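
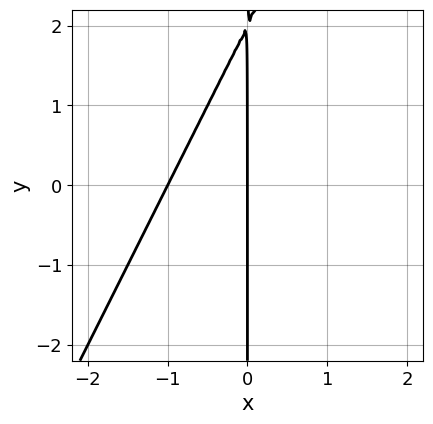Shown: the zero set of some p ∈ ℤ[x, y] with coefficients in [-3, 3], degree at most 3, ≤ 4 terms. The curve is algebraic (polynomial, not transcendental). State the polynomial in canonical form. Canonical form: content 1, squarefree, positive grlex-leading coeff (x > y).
2*x^2 - x*y + 2*x

(a) The degree is 2 — the shape is more complex than any degree-1 curve.
(b) From the visible intercepts: every point of the y-axis in the box is on the curve; the x-axis gridline crossings are at x ∈ {-1, 0}.
(c) Assembling these constraints gives the stated polynomial.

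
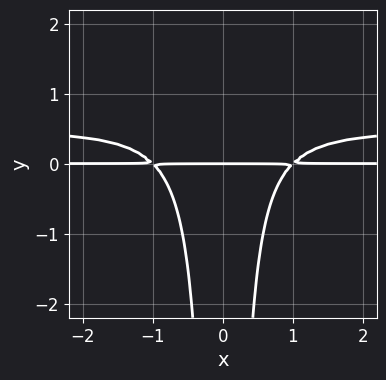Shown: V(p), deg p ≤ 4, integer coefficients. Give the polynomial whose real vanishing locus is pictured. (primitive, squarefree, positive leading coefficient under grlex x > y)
First, degree: a generic line meets the curve in up to 4 points, so deg p = 4.
Next, symmetries: the x ↦ −x reflection is a symmetry, so x appears only in even powers.
Next, from the visible intercepts: the visible x-axis segment lies entirely on the curve; one y-axis crossing is at y = 0.
Finally, solving for integer coefficients yields p as stated.

2*x^2*y^2 - x^2*y + y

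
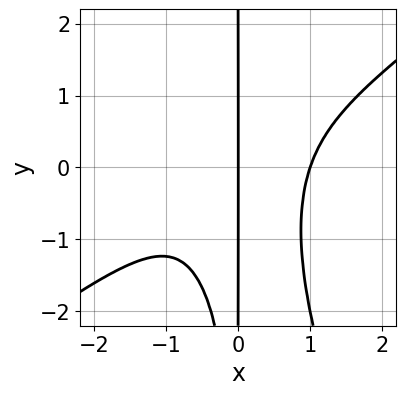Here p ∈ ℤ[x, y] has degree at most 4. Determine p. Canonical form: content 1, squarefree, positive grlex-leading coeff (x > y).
2*x^4 - 2*x^3*y - x^2*y^2 - 2*x

1. The degree is 4 — the shape is more complex than any degree-3 curve.
2. From the axis intercepts and sections: every point of the y-axis in the box is on the curve; the x-axis gridline crossings are at x ∈ {0, 1}.
3. Together with the visible shape, these determine p as stated.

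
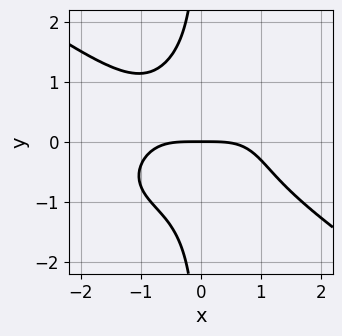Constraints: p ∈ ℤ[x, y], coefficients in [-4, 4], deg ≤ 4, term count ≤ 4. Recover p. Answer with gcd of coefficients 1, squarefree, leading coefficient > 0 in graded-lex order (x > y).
x^4 + 3*x*y^3 + 3*y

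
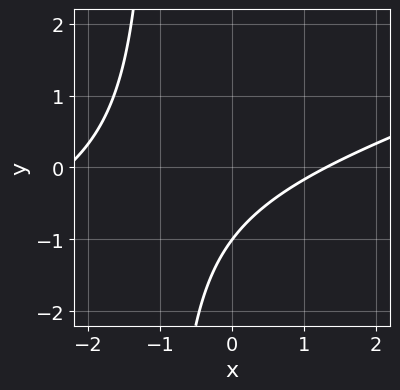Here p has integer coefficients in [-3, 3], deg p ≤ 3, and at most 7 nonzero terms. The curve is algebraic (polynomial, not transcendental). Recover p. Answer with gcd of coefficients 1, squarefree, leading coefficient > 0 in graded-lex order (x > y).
First, degree: a generic line meets the curve in up to 2 points, so deg p = 2.
Then, from the axis intercepts and sections: it meets the y-axis at y = -1 (among the integer gridlines).
Finally, together with the visible shape, these determine p as stated.

x^2 - 3*x*y + x - 3*y - 3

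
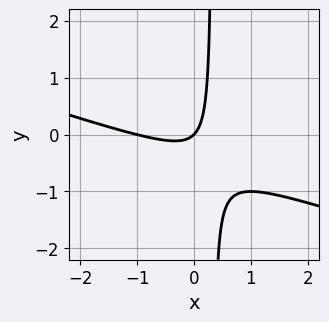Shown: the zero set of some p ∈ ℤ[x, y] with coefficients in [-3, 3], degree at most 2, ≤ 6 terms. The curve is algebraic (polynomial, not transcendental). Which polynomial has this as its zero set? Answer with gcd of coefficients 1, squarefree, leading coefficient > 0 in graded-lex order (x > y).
1. deg p = 2. No degree-1 curve has this shape.
2. From the axis intercepts and sections: among the integer gridlines, it crosses the x-axis at x ∈ {-1, 0}; it meets the y-axis at y = 0 (among the integer gridlines).
3. Matching integer coefficients to the picture gives p.

x^2 + 3*x*y + x - y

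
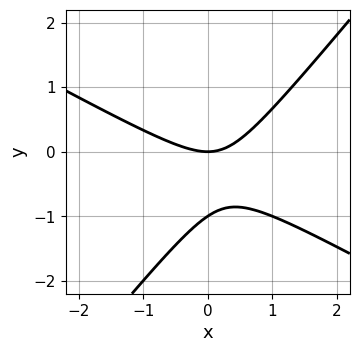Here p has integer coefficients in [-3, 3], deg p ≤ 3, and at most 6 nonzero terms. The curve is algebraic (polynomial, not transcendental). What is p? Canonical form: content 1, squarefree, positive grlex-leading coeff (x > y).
The degree is 2 — a generic line meets the curve in up to 2 points.
From the visible intercepts: the y-axis gridline crossings are at y ∈ {-1, 0}; it crosses the x-axis at the gridline x = 0.
The integer polynomial consistent with all of this is the stated p.

2*x^2 + 2*x*y - 3*y^2 - 3*y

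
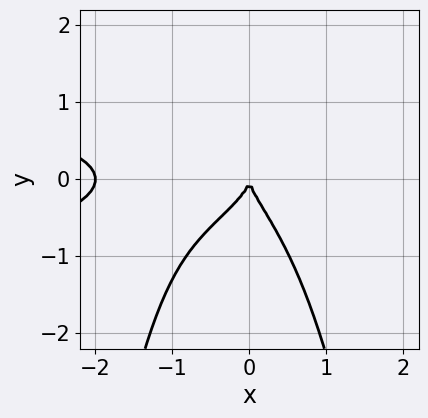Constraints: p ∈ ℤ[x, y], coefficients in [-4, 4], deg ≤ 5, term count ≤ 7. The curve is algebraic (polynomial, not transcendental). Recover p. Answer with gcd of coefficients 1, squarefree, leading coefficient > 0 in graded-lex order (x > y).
1. Degree: no degree-3 curve has this shape, so deg p = 4.
2. From the axis intercepts and sections: among the integer gridlines, it crosses the x-axis at x ∈ {-2, 0}; it crosses the y-axis at the gridline y = 0.
3. The integer polynomial consistent with all of this is the stated p.

3*x^2*y^2 + x^3 + x*y^2 + 2*y^3 + 2*x^2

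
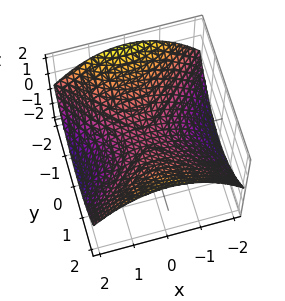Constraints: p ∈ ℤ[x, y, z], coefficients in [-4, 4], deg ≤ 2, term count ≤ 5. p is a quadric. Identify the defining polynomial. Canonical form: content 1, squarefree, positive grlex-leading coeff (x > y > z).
(a) Degree: a hyperbolic paraboloid; a quadric, so deg p = 2.
(b) Symmetries: it's symmetric under x → −x, forcing even powers of x; the y ↦ −y reflection is a symmetry, so y appears only in even powers.
(c) Checking where it meets the axes: one y-axis crossing is at y = 0; it meets the x-axis at x = 0 (among the integer gridlines); it crosses the z-axis at the gridline z = 0.
(d) Fitting integer coefficients to these (and the overall shape) gives p.

x^2 - y^2 + 3*z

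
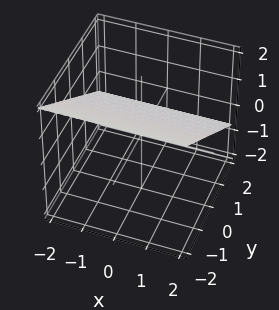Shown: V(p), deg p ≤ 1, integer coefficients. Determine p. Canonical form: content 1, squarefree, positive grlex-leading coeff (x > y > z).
2*y + 3*z - 2

1. The degree is 1 — the surface is flat (a plane).
2. Observable constraints: it misses every integer gridline on the x-axis; one y-axis crossing is at y = 1.
3. Matching integer coefficients to the picture gives p.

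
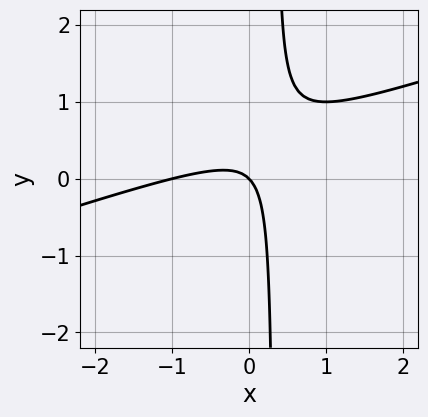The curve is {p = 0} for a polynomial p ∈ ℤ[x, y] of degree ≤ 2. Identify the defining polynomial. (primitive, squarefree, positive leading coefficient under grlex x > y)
x^2 - 3*x*y + x + y

First, the degree is 2 — the shape is more complex than any degree-1 curve.
Next, from the visible intercepts: it meets the y-axis at y = 0 (among the integer gridlines); among the integer gridlines, it crosses the x-axis at x ∈ {-1, 0}.
Finally, the integer polynomial consistent with all of this is the stated p.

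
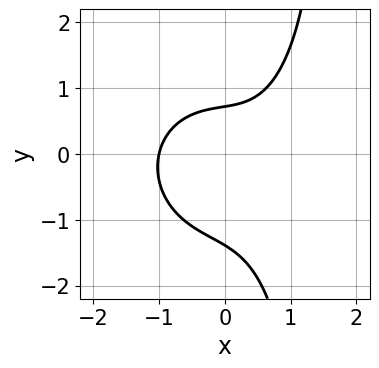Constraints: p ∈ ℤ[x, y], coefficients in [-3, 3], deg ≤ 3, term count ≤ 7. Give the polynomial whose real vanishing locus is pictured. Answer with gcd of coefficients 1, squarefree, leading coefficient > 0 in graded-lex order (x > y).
3*x^3 + 2*x*y^2 - 3*y^2 - 2*y + 3

1. deg p = 3. The shape is more complex than any degree-2 curve.
2. Against the integer gridlines: it crosses the x-axis at the gridline x = -1.
3. Matching integer coefficients to the picture gives p.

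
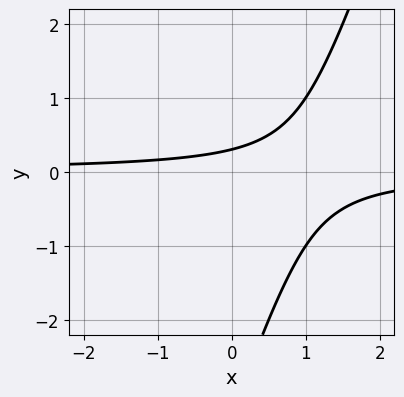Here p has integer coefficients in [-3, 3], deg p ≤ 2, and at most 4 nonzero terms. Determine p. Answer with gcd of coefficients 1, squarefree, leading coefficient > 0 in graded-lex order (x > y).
1. deg p = 2.
2. Observable constraints: it misses every integer gridline on the x-axis.
3. These observations pin down the coefficients.

3*x*y - y^2 - 3*y + 1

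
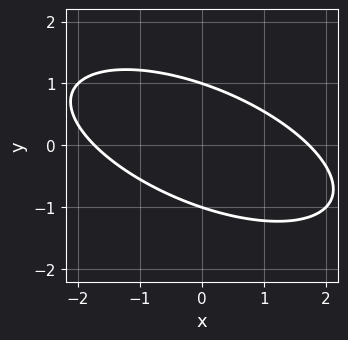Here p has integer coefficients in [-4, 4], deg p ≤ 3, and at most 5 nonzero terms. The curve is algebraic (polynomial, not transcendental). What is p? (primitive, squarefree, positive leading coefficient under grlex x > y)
x^2 + 2*x*y + 3*y^2 - 3

(a) The degree is 2 — no degree-1 curve has this shape.
(b) From the visible intercepts: the y-axis gridline crossings are at y ∈ {-1, 1}.
(c) Assembling these constraints gives the stated polynomial.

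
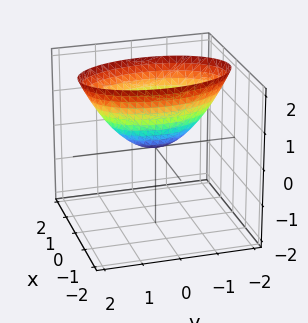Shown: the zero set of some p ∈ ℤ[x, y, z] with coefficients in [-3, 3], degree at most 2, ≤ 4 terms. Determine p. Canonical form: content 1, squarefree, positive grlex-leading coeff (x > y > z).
Degree: a single bowl opening along one axis; a quadric, so deg p = 2.
Symmetries: the x ↦ −x reflection is a symmetry, so x appears only in even powers; the y ↦ −y reflection is a symmetry, so y appears only in even powers.
From the visible intercepts: one x-axis crossing is at x = 0; it crosses the z-axis at the gridline z = 0.
Assembling these constraints gives the stated polynomial.

3*x^2 + y^2 - 2*z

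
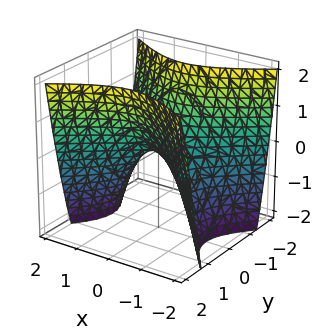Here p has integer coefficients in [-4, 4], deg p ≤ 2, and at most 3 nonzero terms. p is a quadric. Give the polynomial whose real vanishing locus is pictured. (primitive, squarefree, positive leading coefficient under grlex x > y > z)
1. deg p = 2. A saddle surface; a quadric.
2. Symmetries: it's symmetric under y → −y, forcing even powers of y; mirror symmetry x ↦ −x ⇒ only even powers of x.
3. Checking where it meets the axes: it crosses the y-axis at the gridline y = 0; it crosses the x-axis at the gridline x = 0; it crosses the z-axis at the gridline z = 0.
4. Solving for integer coefficients yields p as stated.

2*x^2 - 3*y^2 + 2*z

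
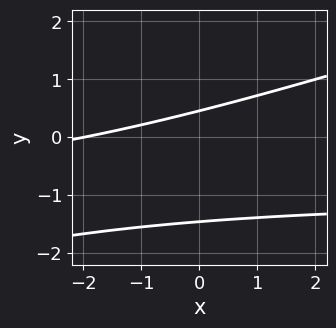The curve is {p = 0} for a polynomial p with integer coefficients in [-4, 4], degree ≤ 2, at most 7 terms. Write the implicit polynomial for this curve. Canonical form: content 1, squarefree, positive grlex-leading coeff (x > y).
First, deg p = 2. No degree-1 curve has this shape.
Then, checking where it meets the axes: it crosses the x-axis at the gridline x = -2.
Finally, the integer polynomial consistent with all of this is the stated p.

x*y - 3*y^2 + x - 3*y + 2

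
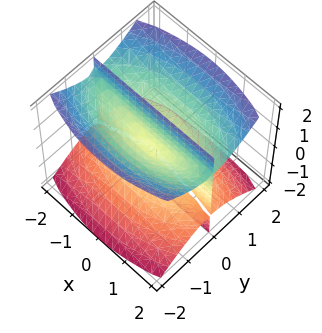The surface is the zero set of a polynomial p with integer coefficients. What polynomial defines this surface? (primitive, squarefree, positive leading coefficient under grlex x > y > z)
I count 3 distinct pieces.
deg p = 3.
From the axis intercepts and sections: every point of the x-axis in the box is on the surface; every point of the z-axis in the box is on the surface; it meets the y-axis at y = 0 (among the integer gridlines).
Assembling these constraints gives the stated polynomial.

x^2*y + 3*y^3 - 3*y*z^2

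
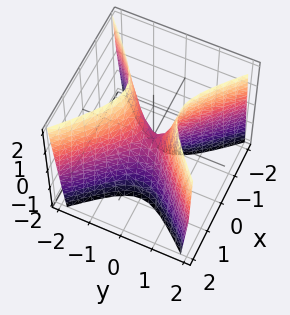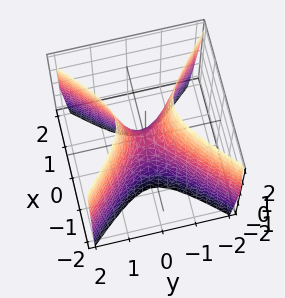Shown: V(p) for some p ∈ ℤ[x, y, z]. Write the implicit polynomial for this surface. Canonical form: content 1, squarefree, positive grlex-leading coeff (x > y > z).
3*x^2 - 3*y^2 + z

First, deg p = 2.
Then, symmetries: the x ↦ −x reflection is a symmetry, so x appears only in even powers; it's symmetric under y → −y, forcing even powers of y.
Then, against the integer gridlines: one x-axis crossing is at x = 0; one y-axis crossing is at y = 0; one z-axis crossing is at z = 0.
Finally, these observations pin down the coefficients.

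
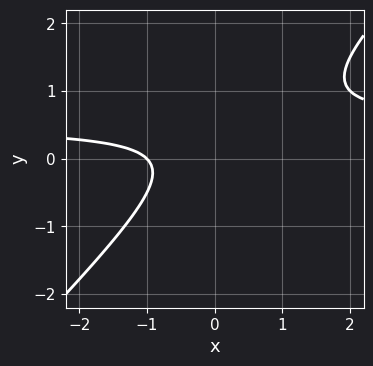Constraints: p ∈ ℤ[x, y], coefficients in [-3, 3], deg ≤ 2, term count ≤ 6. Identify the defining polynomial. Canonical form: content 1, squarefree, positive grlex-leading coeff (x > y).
2*x*y - 2*y^2 - x + y - 1

(a) Degree: a generic line meets the curve in up to 2 points, so deg p = 2.
(b) From the axis intercepts and sections: it crosses the x-axis at the gridline x = -1; no y-intercept at any integer in the box.
(c) Matching integer coefficients to the picture gives p.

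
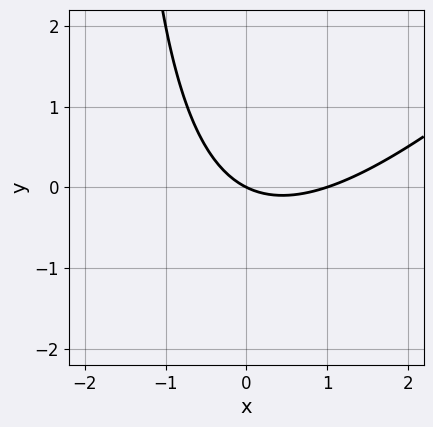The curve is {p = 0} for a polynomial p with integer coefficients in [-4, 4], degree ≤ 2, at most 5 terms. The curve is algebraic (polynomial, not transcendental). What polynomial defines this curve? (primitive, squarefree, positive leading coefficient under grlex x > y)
x^2 - x*y - x - 2*y

1. Degree: the shape is more complex than any degree-1 curve, so deg p = 2.
2. Reading off the gridlines: the x-axis gridline crossings are at x ∈ {0, 1}; it meets the y-axis at y = 0 (among the integer gridlines).
3. Assembling these constraints gives the stated polynomial.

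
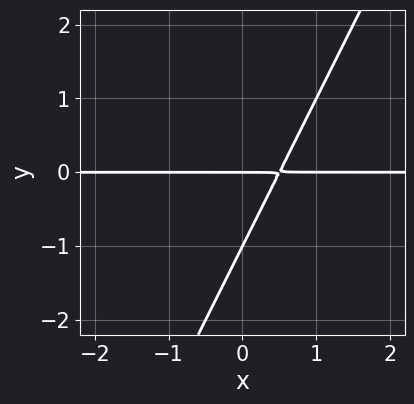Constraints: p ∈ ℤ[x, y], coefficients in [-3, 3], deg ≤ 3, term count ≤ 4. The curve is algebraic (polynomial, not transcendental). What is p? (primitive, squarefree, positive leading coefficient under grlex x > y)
First, deg p = 2.
Then, from the axis intercepts and sections: the visible x-axis segment lies entirely on the curve; among the integer gridlines, it crosses the y-axis at y ∈ {-1, 0}.
Finally, assembling these constraints gives the stated polynomial.

2*x*y - y^2 - y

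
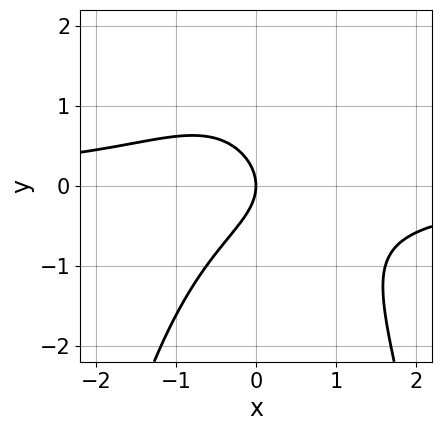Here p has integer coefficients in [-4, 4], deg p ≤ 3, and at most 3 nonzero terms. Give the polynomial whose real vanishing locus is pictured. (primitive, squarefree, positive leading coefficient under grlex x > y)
x^2*y + y^2 + x

(a) Degree: no degree-2 curve has this shape, so deg p = 3.
(b) Observable constraints: it meets the y-axis at y = 0 (among the integer gridlines); it crosses the x-axis at the gridline x = 0.
(c) Fitting integer coefficients to these (and the overall shape) gives p.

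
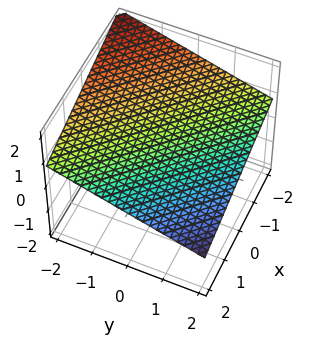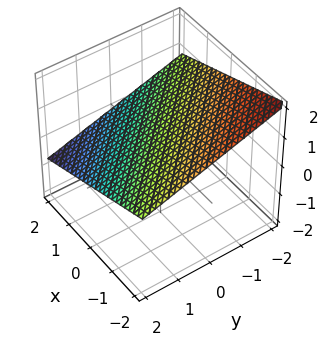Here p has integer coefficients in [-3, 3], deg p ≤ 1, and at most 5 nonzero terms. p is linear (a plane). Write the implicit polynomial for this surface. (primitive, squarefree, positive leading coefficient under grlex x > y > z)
x + y + 3*z - 2

1. The degree is 1 — the surface is flat (a plane).
2. Observable constraints: one x-axis crossing is at x = 2; it crosses the y-axis at the gridline y = 2.
3. The integer polynomial consistent with all of this is the stated p.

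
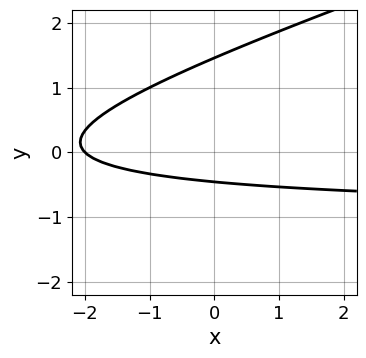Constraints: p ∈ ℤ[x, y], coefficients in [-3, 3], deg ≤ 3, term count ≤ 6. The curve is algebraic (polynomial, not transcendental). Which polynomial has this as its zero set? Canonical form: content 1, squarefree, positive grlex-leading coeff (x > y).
(a) The degree is 2 — no degree-1 curve has this shape.
(b) Against the integer gridlines: it meets the x-axis at x = -2 (among the integer gridlines).
(c) Solving for integer coefficients yields p as stated.

x*y - 3*y^2 + x + 3*y + 2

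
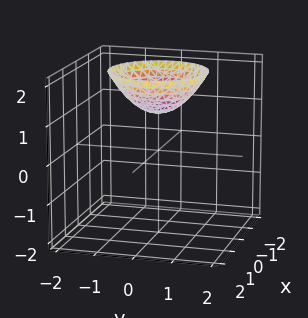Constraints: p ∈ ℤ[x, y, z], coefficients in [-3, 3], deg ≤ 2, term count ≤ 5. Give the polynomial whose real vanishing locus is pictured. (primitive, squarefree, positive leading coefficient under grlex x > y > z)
deg p = 2. The shape is more complex than any degree-1 surface.
By symmetry, every cross-section ⟂ z is a circle, so x, y appear only via x² + y².
Against the integer gridlines: one z-axis crossing is at z = 1; the surface avoids every integer x-axis point in the box.
Together with the visible shape, these determine p as stated.

2*x^2 + 2*y^2 - 3*z + 3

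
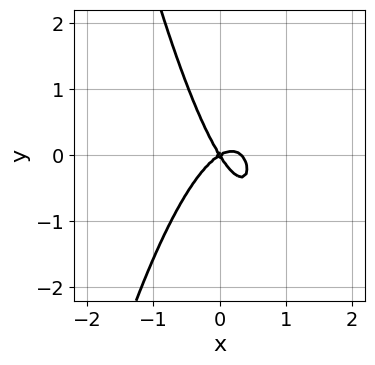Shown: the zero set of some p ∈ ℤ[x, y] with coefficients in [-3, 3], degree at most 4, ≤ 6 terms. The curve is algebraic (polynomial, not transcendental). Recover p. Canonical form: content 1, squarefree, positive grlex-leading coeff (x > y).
The degree is 3 — no degree-2 curve has this shape.
Checking where it meets the axes: one y-axis crossing is at y = 0; it meets the x-axis at x = 0 (among the integer gridlines).
Assembling these constraints gives the stated polynomial.

3*x^3 - x^2 + x*y + y^2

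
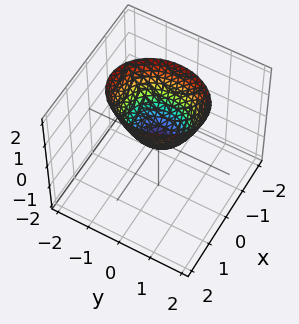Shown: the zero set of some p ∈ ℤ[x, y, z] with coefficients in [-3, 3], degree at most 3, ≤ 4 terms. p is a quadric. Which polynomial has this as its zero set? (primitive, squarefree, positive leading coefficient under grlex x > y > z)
3*x^2 + 2*y^2 - 2*z

First, the degree is 2 — a paraboloid; a quadric.
Next, symmetries: the x ↦ −x reflection is a symmetry, so x appears only in even powers; the y ↦ −y reflection is a symmetry, so y appears only in even powers.
Next, from the axis intercepts and sections: one x-axis crossing is at x = 0; it crosses the y-axis at the gridline y = 0.
Finally, these observations pin down the coefficients.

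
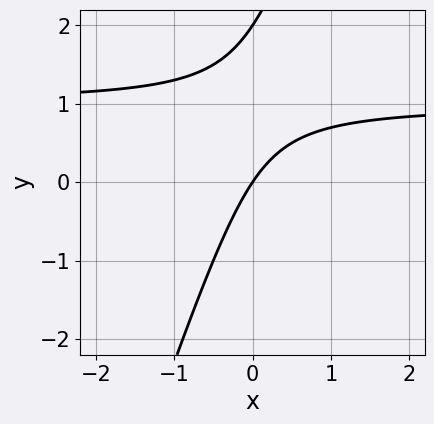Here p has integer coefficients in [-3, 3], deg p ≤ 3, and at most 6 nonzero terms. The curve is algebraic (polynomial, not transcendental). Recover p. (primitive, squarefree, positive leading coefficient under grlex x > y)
3*x*y - y^2 - 3*x + 2*y

Degree: a generic line meets the curve in up to 2 points, so deg p = 2.
From the axis intercepts and sections: the y-axis gridline crossings are at y ∈ {0, 2}; it meets the x-axis at x = 0 (among the integer gridlines).
Fitting integer coefficients to these (and the overall shape) gives p.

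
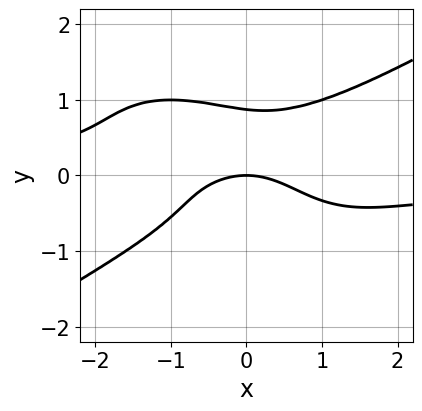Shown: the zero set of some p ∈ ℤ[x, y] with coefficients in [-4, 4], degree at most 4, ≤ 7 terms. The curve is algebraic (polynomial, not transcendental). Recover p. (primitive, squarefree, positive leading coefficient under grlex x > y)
x^3*y - x*y^3 - 3*y^4 + x^2 + 2*y

deg p = 4.
Against the integer gridlines: one x-axis crossing is at x = 0; it crosses the y-axis at the gridline y = 0.
Matching integer coefficients to the picture gives p.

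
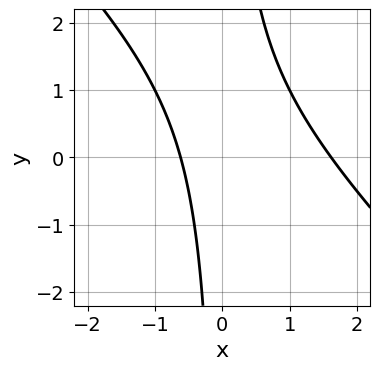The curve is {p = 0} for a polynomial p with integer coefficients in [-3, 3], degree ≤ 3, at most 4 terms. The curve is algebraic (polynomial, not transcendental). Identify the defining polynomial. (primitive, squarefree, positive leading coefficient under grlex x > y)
(a) The degree is 2 — the shape is more complex than any degree-1 curve.
(b) Against the integer gridlines: it misses every integer gridline on the y-axis.
(c) Assembling these constraints gives the stated polynomial.

x^2 + x*y - x - 1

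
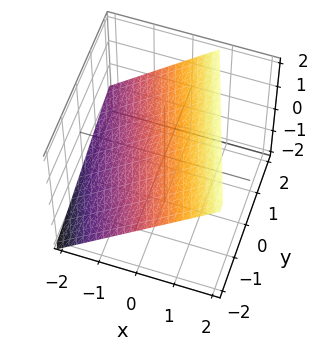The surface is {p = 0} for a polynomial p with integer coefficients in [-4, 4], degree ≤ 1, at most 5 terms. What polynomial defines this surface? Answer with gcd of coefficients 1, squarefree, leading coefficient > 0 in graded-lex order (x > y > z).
First, the degree is 1 — the surface is flat (a plane).
Next, observable constraints: one y-axis crossing is at y = -2.
Finally, fitting integer coefficients to these (and the overall shape) gives p.

3*x + y - 3*z + 2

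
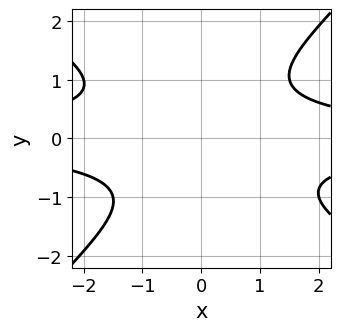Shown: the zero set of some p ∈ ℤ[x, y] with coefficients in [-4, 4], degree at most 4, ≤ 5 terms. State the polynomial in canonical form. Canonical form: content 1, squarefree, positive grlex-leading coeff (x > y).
2*x^2*y^2 + x*y^3 - 3*y^4 - 3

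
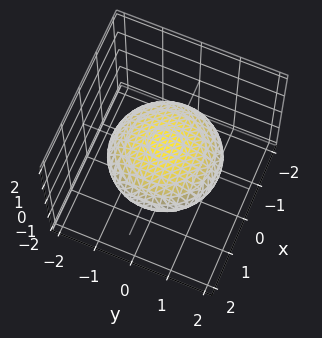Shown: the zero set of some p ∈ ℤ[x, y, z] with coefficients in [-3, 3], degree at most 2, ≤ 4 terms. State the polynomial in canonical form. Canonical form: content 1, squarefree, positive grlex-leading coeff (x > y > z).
x^2 + y^2 + 3*z^2 - 2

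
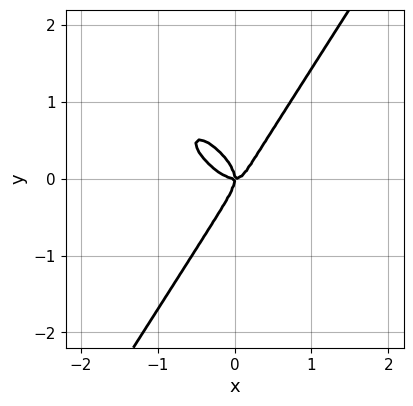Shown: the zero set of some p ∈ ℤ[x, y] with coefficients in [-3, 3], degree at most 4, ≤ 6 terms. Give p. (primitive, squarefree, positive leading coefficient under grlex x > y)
3*x^3 + 3*x^2*y - 2*y^3 - x*y

(a) The degree is 3 — no degree-2 curve has this shape.
(b) Checking where it meets the axes: it crosses the y-axis at the gridline y = 0; one x-axis crossing is at x = 0.
(c) Assembling these constraints gives the stated polynomial.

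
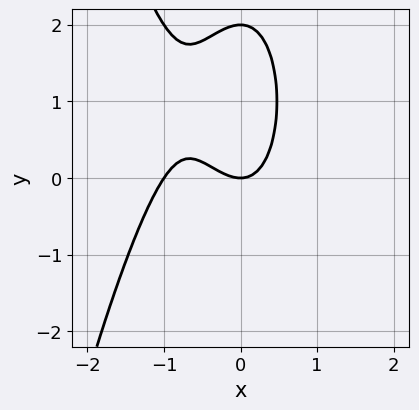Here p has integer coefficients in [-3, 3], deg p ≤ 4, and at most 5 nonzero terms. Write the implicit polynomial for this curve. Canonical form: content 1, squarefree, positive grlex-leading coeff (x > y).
(a) The degree is 3 — a generic line meets the curve in up to 3 points.
(b) Reading off the gridlines: among the integer gridlines, it crosses the y-axis at y ∈ {0, 2}; among the integer gridlines, it crosses the x-axis at x ∈ {-1, 0}.
(c) Together with the visible shape, these determine p as stated.

3*x^3 + 3*x^2 + y^2 - 2*y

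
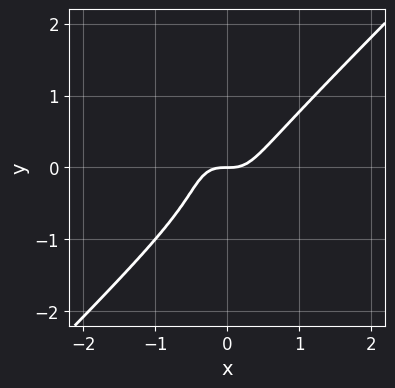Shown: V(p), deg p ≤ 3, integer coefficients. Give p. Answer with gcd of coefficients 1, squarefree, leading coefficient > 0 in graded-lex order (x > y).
The degree is 3 — a generic line meets the curve in up to 3 points.
From the axis intercepts and sections: one y-axis crossing is at y = 0; it crosses the x-axis at the gridline x = 0.
Solving for integer coefficients yields p as stated.

3*x^3 - 2*x*y^2 - y^3 - y^2 - y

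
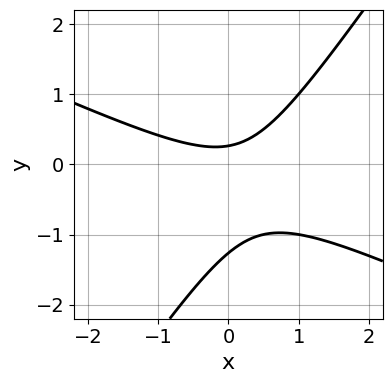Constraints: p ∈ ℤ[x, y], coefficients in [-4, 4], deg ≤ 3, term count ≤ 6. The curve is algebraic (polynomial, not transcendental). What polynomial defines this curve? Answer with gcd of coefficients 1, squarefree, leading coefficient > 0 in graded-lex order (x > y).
1. deg p = 2. A generic line meets the curve in up to 2 points.
2. Checking where it meets the axes: it misses every integer gridline on the x-axis.
3. Putting this together gives p.

2*x^2 + 3*x*y - 3*y^2 - 3*y + 1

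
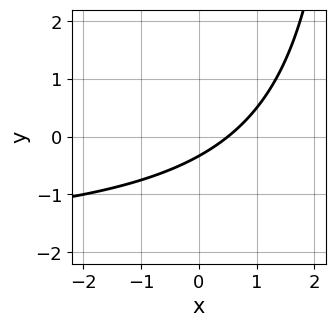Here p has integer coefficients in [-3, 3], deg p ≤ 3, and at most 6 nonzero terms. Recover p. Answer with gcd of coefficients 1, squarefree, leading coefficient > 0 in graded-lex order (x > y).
1. deg p = 2. No degree-1 curve has this shape.
2. Putting this together gives p.

x*y + 2*x - 3*y - 1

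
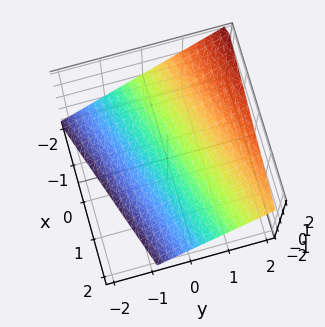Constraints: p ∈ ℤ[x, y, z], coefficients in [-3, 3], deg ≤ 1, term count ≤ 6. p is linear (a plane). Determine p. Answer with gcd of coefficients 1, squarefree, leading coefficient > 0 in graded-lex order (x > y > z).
x - 3*y + 3*z + 2

First, degree: the surface is flat (a plane), so deg p = 1.
Then, from the axis intercepts and sections: one x-axis crossing is at x = -2.
Finally, putting this together gives p.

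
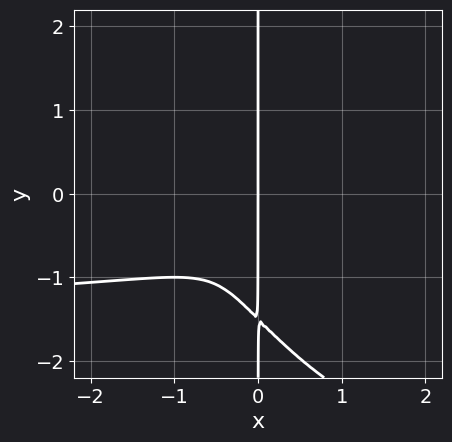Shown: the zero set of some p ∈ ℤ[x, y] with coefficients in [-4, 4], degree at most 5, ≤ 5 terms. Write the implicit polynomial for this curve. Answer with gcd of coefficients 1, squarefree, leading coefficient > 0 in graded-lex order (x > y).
2*x^3*y + 2*x^2*y^2 + 2*x*y^3 + 3*x^3 + 3*x*y^2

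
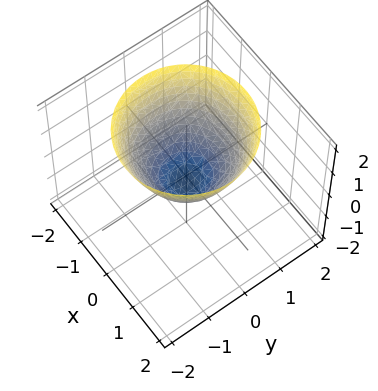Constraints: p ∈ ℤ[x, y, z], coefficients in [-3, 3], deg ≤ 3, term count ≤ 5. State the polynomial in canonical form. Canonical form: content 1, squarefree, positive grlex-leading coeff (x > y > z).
3*x^2 + 3*y^2 - 3*z - 1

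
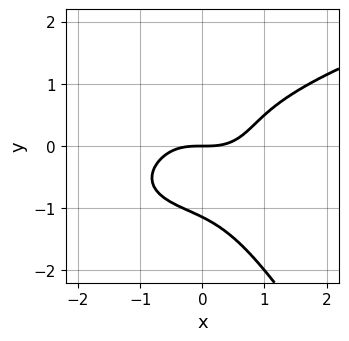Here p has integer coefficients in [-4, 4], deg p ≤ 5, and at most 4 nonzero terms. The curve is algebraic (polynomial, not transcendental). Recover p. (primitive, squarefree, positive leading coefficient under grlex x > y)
3*x*y^3 + 2*y^4 - 2*x^3 + 3*y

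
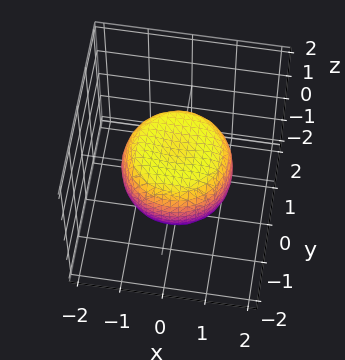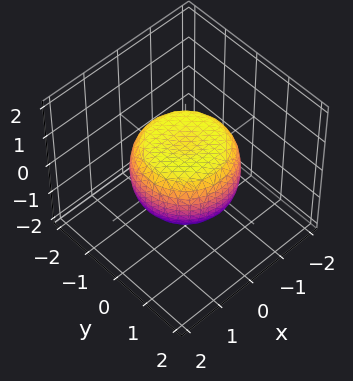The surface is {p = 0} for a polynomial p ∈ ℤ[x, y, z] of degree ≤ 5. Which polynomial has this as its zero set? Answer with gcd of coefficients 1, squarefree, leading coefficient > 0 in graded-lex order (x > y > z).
(a) deg p = 4. The shape is more complex than any degree-3 surface.
(b) Symmetries: rotational symmetry about the z-axis ⇒ p depends on x, y only through x² + y².
(c) From the axis intercepts and sections: a circular section at z = 0 has radius between 1 and 2.
(d) Putting this together gives p.

2*x^4 + 4*x^2*y^2 + 2*y^4 - 2*x^2 - 2*y^2 + 3*z^2 - 2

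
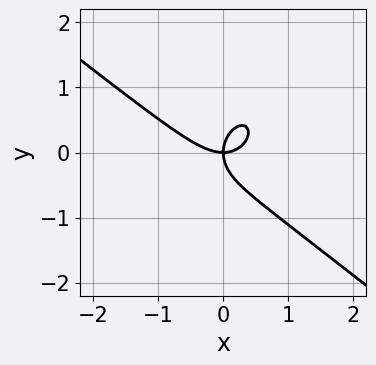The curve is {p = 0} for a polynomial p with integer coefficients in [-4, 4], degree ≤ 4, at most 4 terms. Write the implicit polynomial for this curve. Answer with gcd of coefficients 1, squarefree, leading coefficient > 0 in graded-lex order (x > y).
The degree is 3 — the shape is more complex than any degree-2 curve.
Reading off the gridlines: it meets the x-axis at x = 0 (among the integer gridlines); one y-axis crossing is at y = 0.
Putting this together gives p.

3*x^3 + 2*x^2*y + 3*y^3 - 3*x*y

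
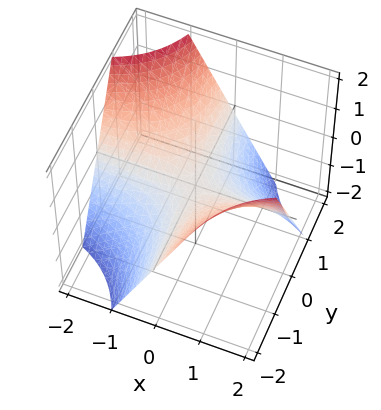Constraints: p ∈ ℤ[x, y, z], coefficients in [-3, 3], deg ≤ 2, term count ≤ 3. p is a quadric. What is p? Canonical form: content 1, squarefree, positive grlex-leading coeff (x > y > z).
deg p = 2.
Against the integer gridlines: the visible x-axis segment lies entirely on the surface; it crosses the z-axis at the gridline z = 0.
Together with the visible shape, these determine p as stated.

x*y + z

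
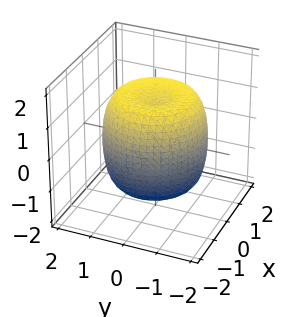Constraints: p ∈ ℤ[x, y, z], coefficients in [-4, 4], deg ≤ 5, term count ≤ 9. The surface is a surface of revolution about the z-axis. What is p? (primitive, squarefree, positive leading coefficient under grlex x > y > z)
1. deg p = 4. No degree-3 surface has this shape.
2. By symmetry, the z-axis is an axis of rotation, so x and y enter only as x² + y².
3. Against the integer gridlines: a circular section at z = 1 has radius between 1 and 2.
4. Solving for integer coefficients yields p as stated.

2*x^4 + 4*x^2*y^2 + 2*y^4 - 3*x^2 - 3*y^2 + 2*z^2 - 3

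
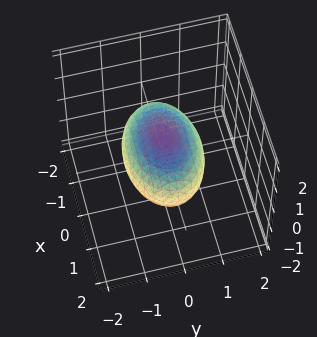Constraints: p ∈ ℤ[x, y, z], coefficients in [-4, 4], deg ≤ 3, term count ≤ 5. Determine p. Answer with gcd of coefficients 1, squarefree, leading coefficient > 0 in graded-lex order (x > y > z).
x^2 + 2*y^2 + 2*z^2 - 2

First, the degree is 2 — a closed, bounded, convex surface; a quadric.
Next, symmetries: mirror symmetry z ↦ −z ⇒ only even powers of z; it's symmetric under y → −y, forcing even powers of y; the x ↦ −x reflection is a symmetry, so x appears only in even powers.
Next, checking where it meets the axes: among the integer gridlines, it crosses the y-axis at y ∈ {-1, 1}; the z-axis gridline crossings are at z ∈ {-1, 1}.
Finally, together with the visible shape, these determine p as stated.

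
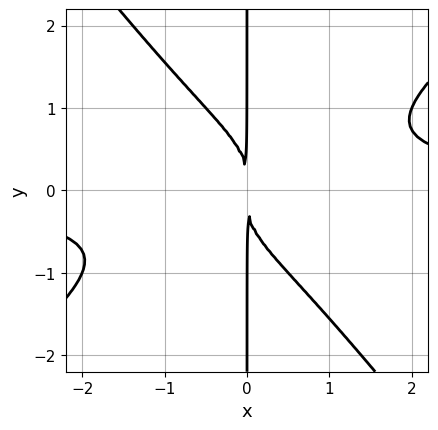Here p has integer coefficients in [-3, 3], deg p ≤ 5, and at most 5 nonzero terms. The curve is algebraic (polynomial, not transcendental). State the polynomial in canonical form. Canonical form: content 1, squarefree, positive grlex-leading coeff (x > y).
2*x^3*y - x^2*y^2 - 2*x*y^3 - 2*x^2

1. deg p = 4. No degree-3 curve has this shape.
2. Against the integer gridlines: the visible y-axis segment lies entirely on the curve.
3. These observations pin down the coefficients.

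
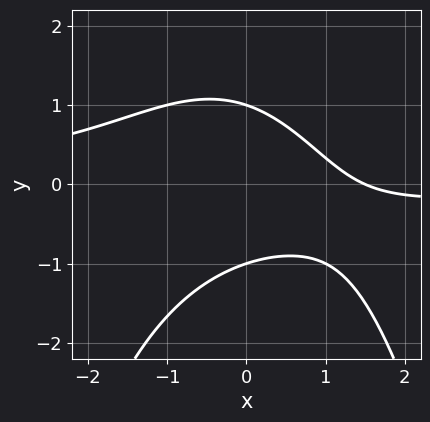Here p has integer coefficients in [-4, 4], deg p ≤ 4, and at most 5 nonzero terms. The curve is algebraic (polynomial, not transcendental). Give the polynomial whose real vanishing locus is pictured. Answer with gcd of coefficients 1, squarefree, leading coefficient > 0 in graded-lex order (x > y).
2*x^2*y + 3*y^2 + 2*x - 3

1. Degree: a generic line meets the curve in up to 3 points, so deg p = 3.
2. From the axis intercepts and sections: among the integer gridlines, it crosses the y-axis at y ∈ {-1, 1}.
3. The integer polynomial consistent with all of this is the stated p.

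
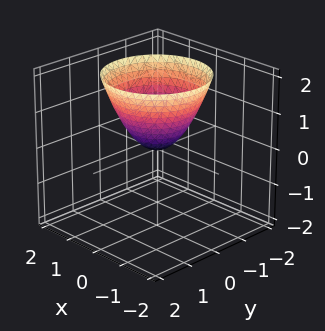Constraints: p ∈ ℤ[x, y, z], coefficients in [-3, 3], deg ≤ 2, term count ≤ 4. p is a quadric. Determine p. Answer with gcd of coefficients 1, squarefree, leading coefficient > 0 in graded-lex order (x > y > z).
First, degree: a single bowl opening along one axis; a quadric, so deg p = 2.
Then, by symmetry, the z-axis is an axis of rotation, so x and y enter only as x² + y².
Then, from the axis intercepts and sections: it crosses the y-axis at the gridline y = 0; one z-axis crossing is at z = 0; a circular section at z = 1 has radius exactly 1; it meets the x-axis at x = 0 (among the integer gridlines).
Finally, assembling these constraints gives the stated polynomial.

x^2 + y^2 - z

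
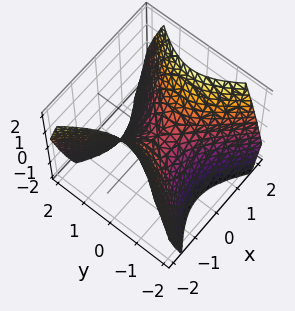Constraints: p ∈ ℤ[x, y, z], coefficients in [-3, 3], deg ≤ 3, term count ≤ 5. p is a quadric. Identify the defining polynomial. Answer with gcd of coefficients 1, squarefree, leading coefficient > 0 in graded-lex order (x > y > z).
The degree is 2 — a saddle surface; a quadric.
Symmetries: mirror symmetry x ↦ −x ⇒ only even powers of x; mirror symmetry y ↦ −y ⇒ only even powers of y.
From the visible intercepts: it crosses the y-axis at the gridline y = 0; one z-axis crossing is at z = 0; it meets the x-axis at x = 0 (among the integer gridlines).
Matching integer coefficients to the picture gives p.

x^2 - y^2 - z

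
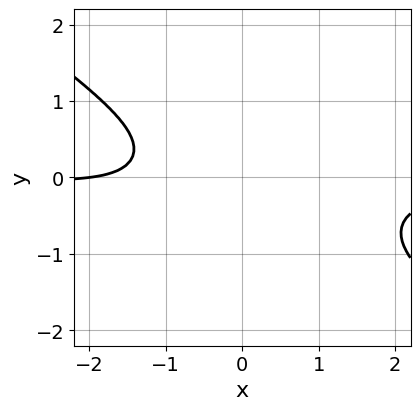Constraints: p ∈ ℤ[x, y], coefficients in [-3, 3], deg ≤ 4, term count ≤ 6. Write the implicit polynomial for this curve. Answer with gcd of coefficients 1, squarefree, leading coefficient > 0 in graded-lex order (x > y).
x^3*y + 3*y^4 + 3*y^2 + x + 2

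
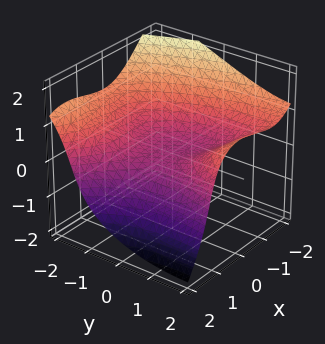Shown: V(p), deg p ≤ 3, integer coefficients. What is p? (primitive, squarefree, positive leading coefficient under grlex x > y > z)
x^3 + x^2*y + z^3 - y^2 + 3*z

Degree: a generic line meets the surface in up to 3 points, so deg p = 3.
From the visible intercepts: it meets the y-axis at y = 0 (among the integer gridlines); one z-axis crossing is at z = 0; it crosses the x-axis at the gridline x = 0.
The integer polynomial consistent with all of this is the stated p.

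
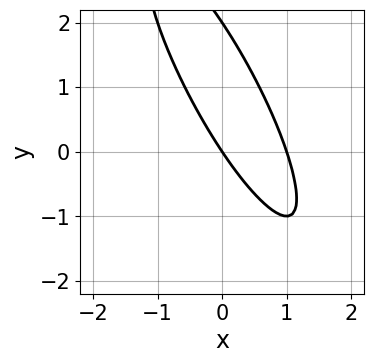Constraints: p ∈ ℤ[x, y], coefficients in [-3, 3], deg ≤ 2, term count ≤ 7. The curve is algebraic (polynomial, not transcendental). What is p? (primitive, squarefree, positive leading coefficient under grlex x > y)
3*x^2 + 3*x*y + y^2 - 3*x - 2*y

(a) Degree: no degree-1 curve has this shape, so deg p = 2.
(b) Observable constraints: the y-axis gridline crossings are at y ∈ {0, 2}; among the integer gridlines, it crosses the x-axis at x ∈ {0, 1}.
(c) Matching integer coefficients to the picture gives p.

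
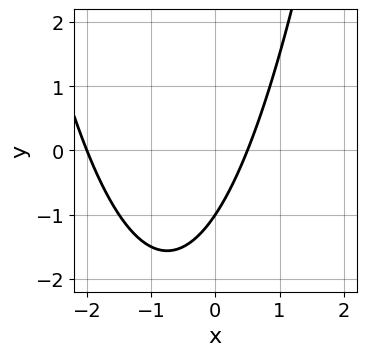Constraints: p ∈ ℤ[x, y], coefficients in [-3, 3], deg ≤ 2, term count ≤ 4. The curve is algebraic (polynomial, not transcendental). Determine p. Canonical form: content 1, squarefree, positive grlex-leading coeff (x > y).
2*x^2 + 3*x - 2*y - 2

(a) deg p = 2.
(b) Against the integer gridlines: it meets the y-axis at y = -1 (among the integer gridlines); it meets the x-axis at x = -2 (among the integer gridlines).
(c) Solving for integer coefficients yields p as stated.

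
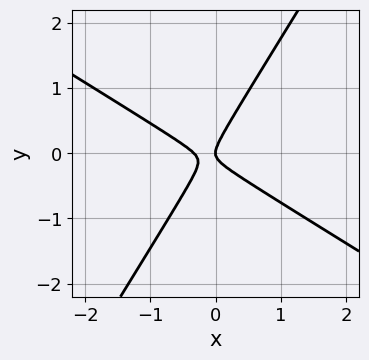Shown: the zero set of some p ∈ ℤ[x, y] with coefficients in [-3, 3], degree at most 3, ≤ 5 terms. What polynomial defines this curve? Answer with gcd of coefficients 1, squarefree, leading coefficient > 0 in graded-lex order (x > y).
3*x^2 + 3*x*y - 3*y^2 + x

Degree: a generic line meets the curve in up to 2 points, so deg p = 2.
Reading off the gridlines: one x-axis crossing is at x = 0; it crosses the y-axis at the gridline y = 0.
Putting this together gives p.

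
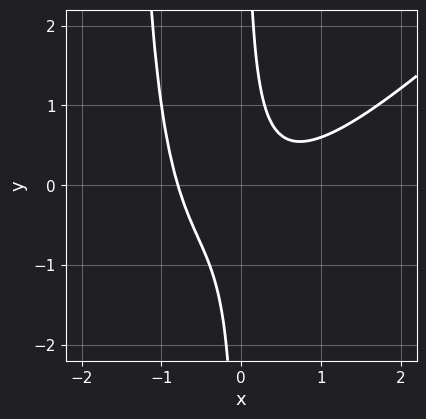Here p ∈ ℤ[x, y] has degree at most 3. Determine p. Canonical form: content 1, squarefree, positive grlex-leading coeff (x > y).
2*x^3 - 2*x^2*y - 3*x*y + 1

First, the degree is 3 — no degree-2 curve has this shape.
Next, reading off the gridlines: no y-intercept at any integer in the box.
Finally, fitting integer coefficients to these (and the overall shape) gives p.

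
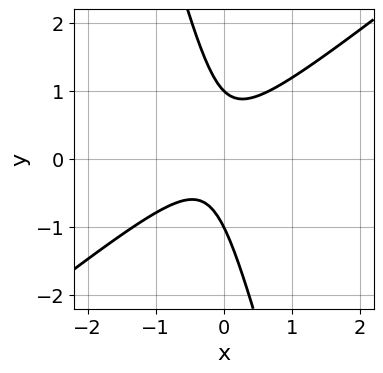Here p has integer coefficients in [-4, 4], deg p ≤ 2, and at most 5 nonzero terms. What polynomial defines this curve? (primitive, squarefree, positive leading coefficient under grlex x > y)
1. The degree is 2 — no degree-1 curve has this shape.
2. Checking where it meets the axes: the y-axis gridline crossings are at y ∈ {-1, 1}; the curve avoids every integer x-axis point in the box.
3. Together with the visible shape, these determine p as stated.

3*x^2 - 3*x*y - y^2 + x + 1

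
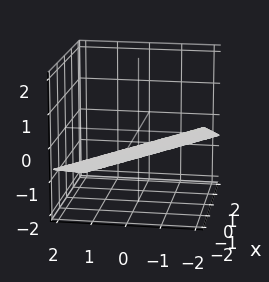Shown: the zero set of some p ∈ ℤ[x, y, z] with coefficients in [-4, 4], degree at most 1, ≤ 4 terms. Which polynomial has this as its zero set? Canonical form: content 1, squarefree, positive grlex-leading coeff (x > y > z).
x + y + 3*z + 2

1. The degree is 1 — every cross-section is a straight line — this is a plane.
2. Reading off the gridlines: it meets the x-axis at x = -2 (among the integer gridlines); it meets the y-axis at y = -2 (among the integer gridlines).
3. Matching integer coefficients to the picture gives p.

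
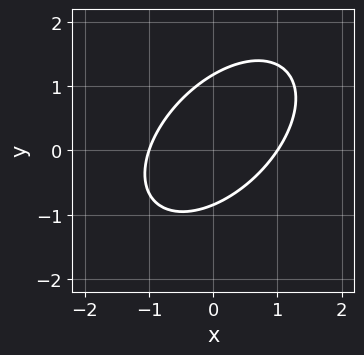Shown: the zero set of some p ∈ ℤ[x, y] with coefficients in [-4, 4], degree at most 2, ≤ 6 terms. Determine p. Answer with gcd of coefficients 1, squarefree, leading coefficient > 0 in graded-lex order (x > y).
1. Degree: the shape is more complex than any degree-1 curve, so deg p = 2.
2. From the visible intercepts: among the integer gridlines, it crosses the x-axis at x ∈ {-1, 1}.
3. Putting this together gives p.

3*x^2 - 3*x*y + 3*y^2 - y - 3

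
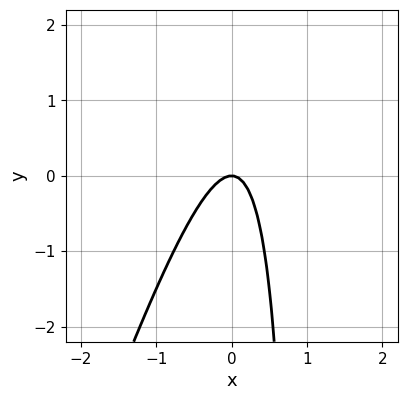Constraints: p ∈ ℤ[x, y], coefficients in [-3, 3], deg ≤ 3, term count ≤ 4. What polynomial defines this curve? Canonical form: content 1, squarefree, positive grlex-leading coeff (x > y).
(a) deg p = 2. A generic line meets the curve in up to 2 points.
(b) From the visible intercepts: one y-axis crossing is at y = 0; one x-axis crossing is at x = 0.
(c) Together with the visible shape, these determine p as stated.

3*x^2 - x*y + y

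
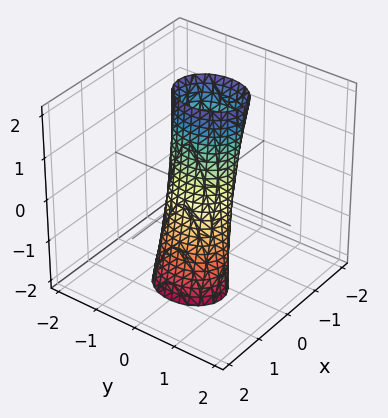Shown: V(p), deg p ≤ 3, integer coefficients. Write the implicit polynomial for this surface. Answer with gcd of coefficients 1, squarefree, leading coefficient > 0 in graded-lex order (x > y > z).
3*x^2 + x*z + 2*y^2 - 1

1. The degree is 2 — the shape is more complex than any degree-1 surface.
2. Checking where it meets the axes: it misses every integer gridline on the z-axis.
3. These observations pin down the coefficients.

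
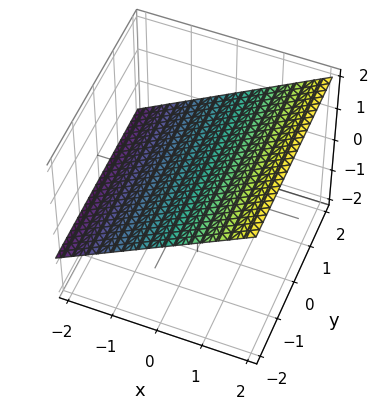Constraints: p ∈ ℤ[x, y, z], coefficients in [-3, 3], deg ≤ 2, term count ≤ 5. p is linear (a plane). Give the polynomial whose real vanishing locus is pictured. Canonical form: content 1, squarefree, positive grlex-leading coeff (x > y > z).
(a) Degree: every cross-section is a straight line — this is a plane, so deg p = 1.
(b) Reading off the gridlines: it meets the x-axis at x = -1 (among the integer gridlines); it misses every integer gridline on the y-axis.
(c) Together with the visible shape, these determine p as stated.

2*x - 3*z + 2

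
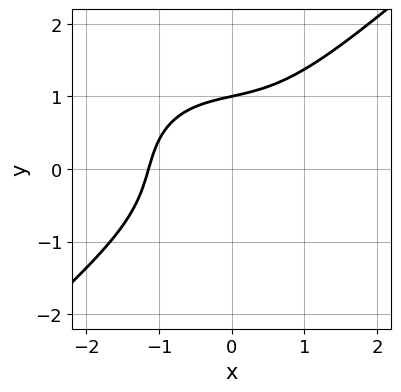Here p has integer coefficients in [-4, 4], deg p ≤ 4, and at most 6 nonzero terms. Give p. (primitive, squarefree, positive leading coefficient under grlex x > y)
2*x^3 - 3*y^3 + 2*x*y + 3

1. The degree is 3 — the shape is more complex than any degree-2 curve.
2. Checking where it meets the axes: it crosses the y-axis at the gridline y = 1.
3. Together with the visible shape, these determine p as stated.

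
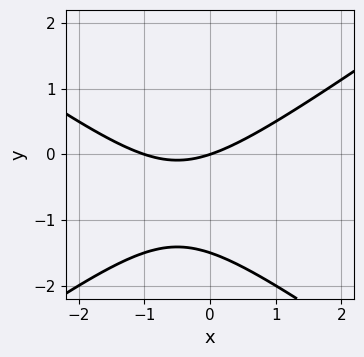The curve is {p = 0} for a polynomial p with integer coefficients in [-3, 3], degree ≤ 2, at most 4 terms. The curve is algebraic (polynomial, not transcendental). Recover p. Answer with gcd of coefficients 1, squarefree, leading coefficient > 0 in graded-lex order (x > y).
x^2 - 2*y^2 + x - 3*y

1. Degree: no degree-1 curve has this shape, so deg p = 2.
2. Reading off the gridlines: it meets the y-axis at y = 0 (among the integer gridlines); among the integer gridlines, it crosses the x-axis at x ∈ {-1, 0}.
3. The integer polynomial consistent with all of this is the stated p.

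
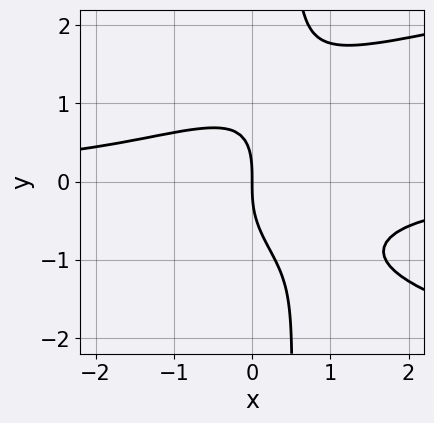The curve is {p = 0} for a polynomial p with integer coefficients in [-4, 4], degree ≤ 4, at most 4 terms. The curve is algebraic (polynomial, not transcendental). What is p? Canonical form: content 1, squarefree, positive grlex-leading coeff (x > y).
2*x*y^3 - 2*x^2*y - y^3 - 2*x

deg p = 4.
From the visible intercepts: it crosses the x-axis at the gridline x = 0; one y-axis crossing is at y = 0.
Assembling these constraints gives the stated polynomial.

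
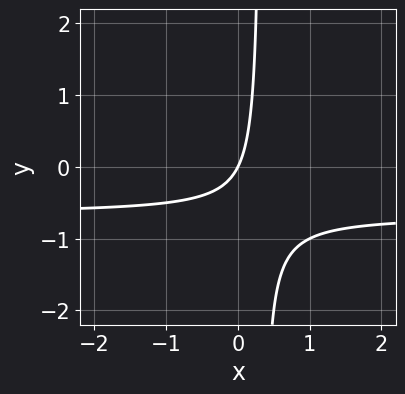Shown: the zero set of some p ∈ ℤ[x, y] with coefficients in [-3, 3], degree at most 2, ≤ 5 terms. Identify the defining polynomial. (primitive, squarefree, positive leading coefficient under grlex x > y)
3*x*y + 2*x - y

1. deg p = 2. No degree-1 curve has this shape.
2. Reading off the gridlines: it meets the y-axis at y = 0 (among the integer gridlines); one x-axis crossing is at x = 0.
3. Putting this together gives p.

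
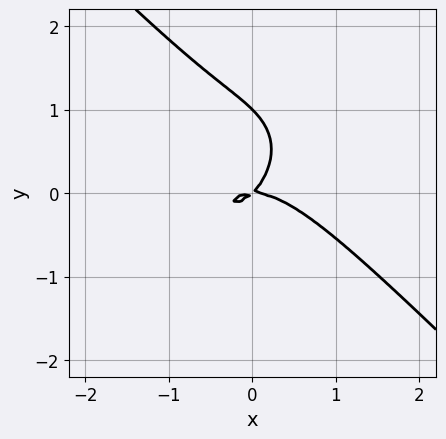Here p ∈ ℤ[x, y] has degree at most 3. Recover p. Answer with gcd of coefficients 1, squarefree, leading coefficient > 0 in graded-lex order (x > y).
x^3 + y^3 + x*y - y^2

deg p = 3. No degree-2 curve has this shape.
Against the integer gridlines: one x-axis crossing is at x = 0; among the integer gridlines, it crosses the y-axis at y ∈ {0, 1}.
These observations pin down the coefficients.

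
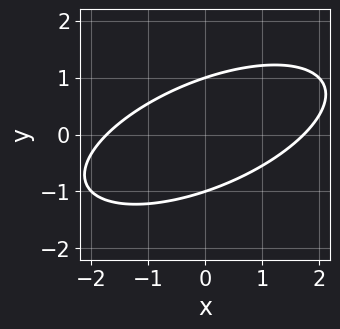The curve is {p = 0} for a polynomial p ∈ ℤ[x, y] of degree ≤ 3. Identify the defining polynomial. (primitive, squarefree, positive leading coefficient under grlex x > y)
(a) Degree: the shape is more complex than any degree-1 curve, so deg p = 2.
(b) Checking where it meets the axes: among the integer gridlines, it crosses the y-axis at y ∈ {-1, 1}.
(c) Solving for integer coefficients yields p as stated.

x^2 - 2*x*y + 3*y^2 - 3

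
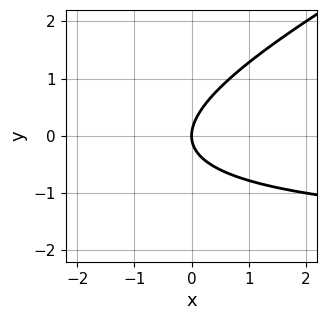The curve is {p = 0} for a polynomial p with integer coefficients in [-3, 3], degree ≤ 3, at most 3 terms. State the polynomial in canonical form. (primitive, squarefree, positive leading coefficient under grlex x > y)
x*y - 2*y^2 + 2*x

1. deg p = 2.
2. Against the integer gridlines: one x-axis crossing is at x = 0; it meets the y-axis at y = 0 (among the integer gridlines).
3. Fitting integer coefficients to these (and the overall shape) gives p.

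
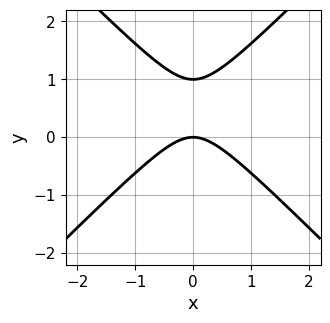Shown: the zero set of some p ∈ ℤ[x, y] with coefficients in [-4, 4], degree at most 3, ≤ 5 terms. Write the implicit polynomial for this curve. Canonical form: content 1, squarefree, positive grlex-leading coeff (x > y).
x^2 - y^2 + y

First, degree: the shape is more complex than any degree-1 curve, so deg p = 2.
Then, symmetries: mirror symmetry x ↦ −x ⇒ only even powers of x.
Then, from the visible intercepts: among the integer gridlines, it crosses the y-axis at y ∈ {0, 1}; it meets the x-axis at x = 0 (among the integer gridlines).
Finally, the integer polynomial consistent with all of this is the stated p.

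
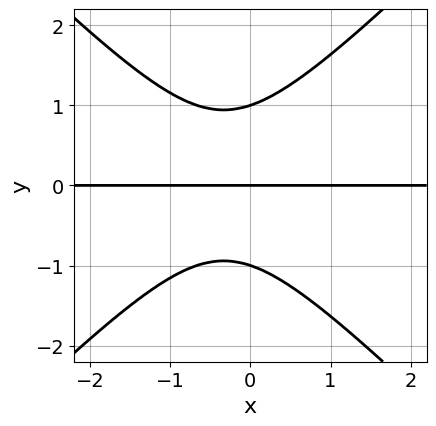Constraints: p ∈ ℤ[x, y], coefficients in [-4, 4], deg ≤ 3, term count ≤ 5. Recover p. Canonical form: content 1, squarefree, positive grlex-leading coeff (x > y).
3*x^2*y - 3*y^3 + 2*x*y + 3*y

First, the degree is 3 — a generic line meets the curve in up to 3 points.
Then, against the integer gridlines: the y-axis gridline crossings are at y ∈ {-1, 0, 1}; the visible x-axis segment lies entirely on the curve.
Finally, putting this together gives p.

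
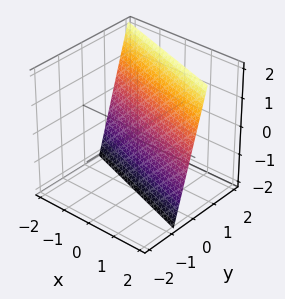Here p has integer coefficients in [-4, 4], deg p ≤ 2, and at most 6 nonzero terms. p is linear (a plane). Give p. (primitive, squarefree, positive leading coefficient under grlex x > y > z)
1. deg p = 1.
2. Observable constraints: one z-axis crossing is at z = -2; one x-axis crossing is at x = 2.
3. Fitting integer coefficients to these (and the overall shape) gives p.

x + 3*y - z - 2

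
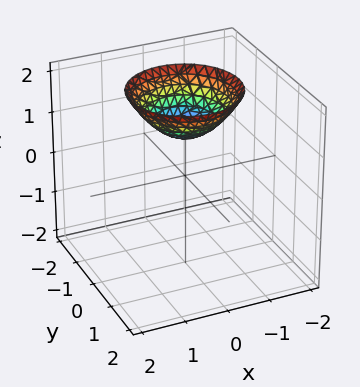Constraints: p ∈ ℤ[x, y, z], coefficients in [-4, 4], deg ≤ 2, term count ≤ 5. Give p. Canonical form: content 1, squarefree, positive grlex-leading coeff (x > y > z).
2*x^2 + 2*y^2 - 3*z + 3

The degree is 2 — no degree-1 surface has this shape.
Symmetry: every cross-section ⟂ z is a circle, so x, y appear only via x² + y².
Against the integer gridlines: it meets the z-axis at z = 1 (among the integer gridlines); a circular section at z = 2 has radius between 1 and 2; the surface avoids every integer y-axis point in the box.
Assembling these constraints gives the stated polynomial.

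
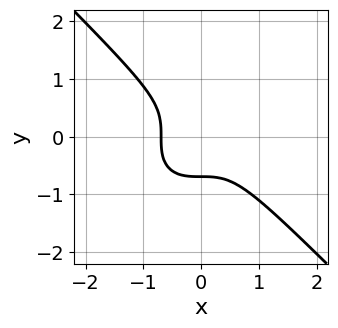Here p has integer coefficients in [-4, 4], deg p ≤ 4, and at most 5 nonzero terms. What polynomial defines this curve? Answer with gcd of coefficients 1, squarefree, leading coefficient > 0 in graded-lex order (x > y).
(a) The degree is 3 — a generic line meets the curve in up to 3 points.
(b) Putting this together gives p.

3*x^3 + 3*y^3 + 1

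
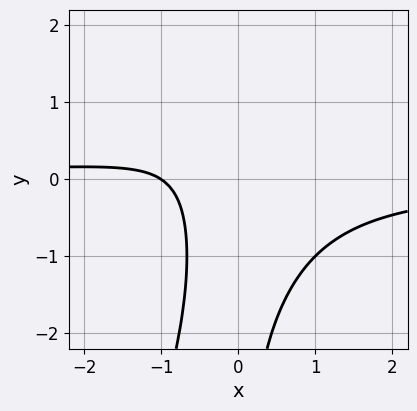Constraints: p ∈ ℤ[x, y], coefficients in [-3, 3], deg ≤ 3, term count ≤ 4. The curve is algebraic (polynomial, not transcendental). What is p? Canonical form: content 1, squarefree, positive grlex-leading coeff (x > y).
Degree: no degree-2 curve has this shape, so deg p = 3.
Reading off the gridlines: it misses every integer gridline on the y-axis; one x-axis crossing is at x = -1.
Solving for integer coefficients yields p as stated.

3*x^2*y - x*y^2 + 2*x + 2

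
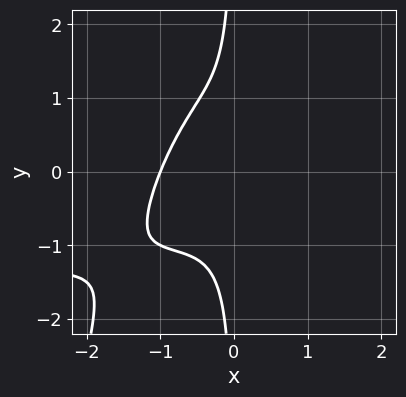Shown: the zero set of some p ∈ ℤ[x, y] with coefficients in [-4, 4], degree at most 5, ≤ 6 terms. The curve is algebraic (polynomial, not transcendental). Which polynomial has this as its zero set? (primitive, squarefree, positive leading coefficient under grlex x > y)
2*x^3*y + 3*x^3 + 2*x*y^2 + 2*x^2 + 1

First, deg p = 4.
Then, from the axis intercepts and sections: it crosses the x-axis at the gridline x = -1; the curve avoids every integer y-axis point in the box.
Finally, together with the visible shape, these determine p as stated.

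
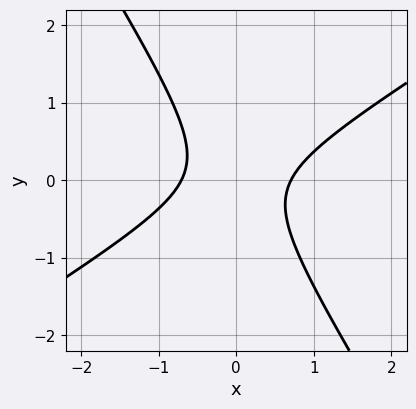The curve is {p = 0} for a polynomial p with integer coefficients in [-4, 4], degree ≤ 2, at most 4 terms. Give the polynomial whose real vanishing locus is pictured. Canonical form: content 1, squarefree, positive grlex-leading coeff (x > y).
1. deg p = 2.
2. Against the integer gridlines: it misses every integer gridline on the y-axis.
3. Matching integer coefficients to the picture gives p.

2*x^2 - 2*x*y - 2*y^2 - 1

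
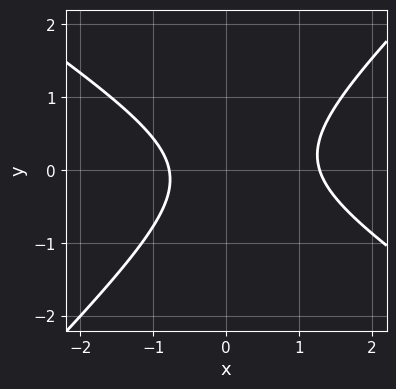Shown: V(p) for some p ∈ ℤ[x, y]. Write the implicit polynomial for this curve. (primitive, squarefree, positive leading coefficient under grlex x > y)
2*x^2 + x*y - 3*y^2 - x - 2

First, degree: a generic line meets the curve in up to 2 points, so deg p = 2.
Then, against the integer gridlines: the curve avoids every integer y-axis point in the box.
Finally, together with the visible shape, these determine p as stated.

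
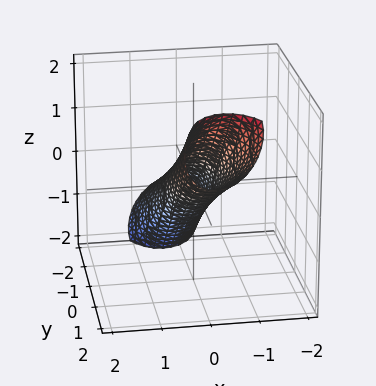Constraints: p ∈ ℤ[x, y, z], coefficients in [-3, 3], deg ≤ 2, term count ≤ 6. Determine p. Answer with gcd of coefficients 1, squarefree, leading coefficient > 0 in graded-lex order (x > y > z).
First, deg p = 2. A generic line meets the surface in up to 2 points.
Next, observable constraints: among the integer gridlines, it crosses the y-axis at y ∈ {-1, 1}.
Finally, together with the visible shape, these determine p as stated.

3*x^2 + x*z + y^2 - 3*y*z + 2*z^2 - 1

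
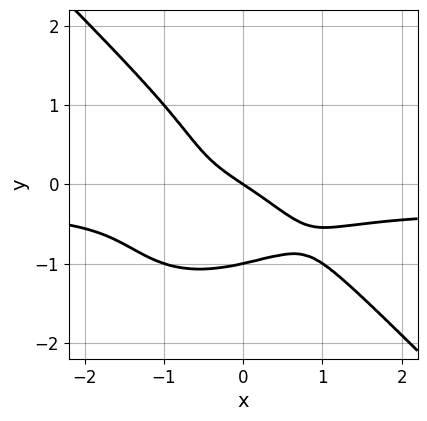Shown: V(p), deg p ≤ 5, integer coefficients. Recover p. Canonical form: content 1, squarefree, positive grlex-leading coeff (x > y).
(a) The degree is 4 — no degree-3 curve has this shape.
(b) Observable constraints: the y-axis gridline crossings are at y ∈ {-1, 0}; it meets the x-axis at x = 0 (among the integer gridlines).
(c) Putting this together gives p.

3*x^3*y + 3*y^4 + x^3 + 2*x + 3*y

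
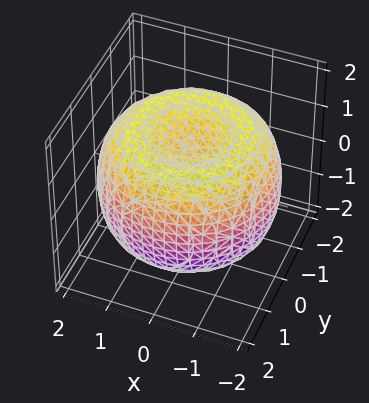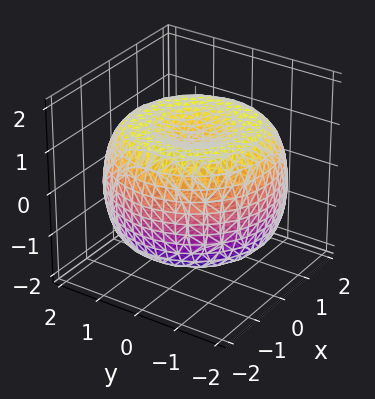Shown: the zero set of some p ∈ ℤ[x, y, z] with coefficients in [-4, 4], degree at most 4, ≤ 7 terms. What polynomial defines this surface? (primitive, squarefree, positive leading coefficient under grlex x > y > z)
First, degree: no degree-3 surface has this shape, so deg p = 4.
Next, by symmetry, every cross-section ⟂ z is a circle, so x, y appear only via x² + y².
Then, checking where it meets the axes: the z-axis gridline crossings are at z ∈ {-1, 1}; a circular section at z = -1 has radius between 1 and 2.
Finally, matching integer coefficients to the picture gives p.

x^4 + 2*x^2*y^2 + y^4 - 3*x^2 - 3*y^2 + 3*z^2 - 3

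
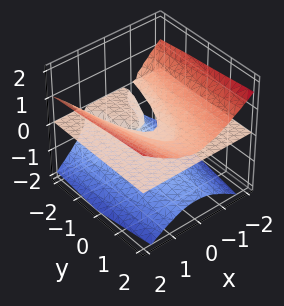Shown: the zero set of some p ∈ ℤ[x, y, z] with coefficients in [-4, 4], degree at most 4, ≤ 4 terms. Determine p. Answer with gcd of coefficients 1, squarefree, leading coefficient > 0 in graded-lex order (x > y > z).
First, there are 2 components.
Next, the degree is 3 — the shape is more complex than any degree-2 surface.
Next, against the integer gridlines: the visible x-axis segment lies entirely on the surface; it crosses the z-axis at the gridline z = -1; the visible y-axis segment lies entirely on the surface.
Finally, the integer polynomial consistent with all of this is the stated p.

2*x^2*z - 3*z^3 + y*z - 3*z^2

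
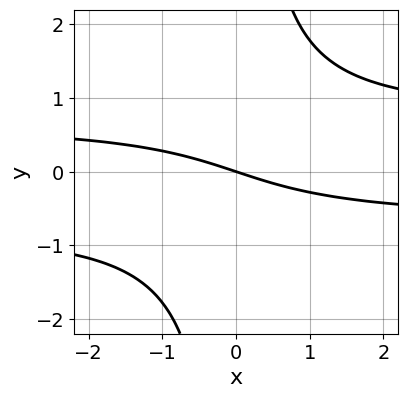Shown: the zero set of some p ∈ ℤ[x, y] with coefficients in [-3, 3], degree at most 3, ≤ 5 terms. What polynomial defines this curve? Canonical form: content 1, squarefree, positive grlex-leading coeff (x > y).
deg p = 3. A generic line meets the curve in up to 3 points.
From the visible intercepts: it meets the x-axis at x = 0 (among the integer gridlines); one y-axis crossing is at y = 0.
Matching integer coefficients to the picture gives p.

2*x*y^2 - x - 3*y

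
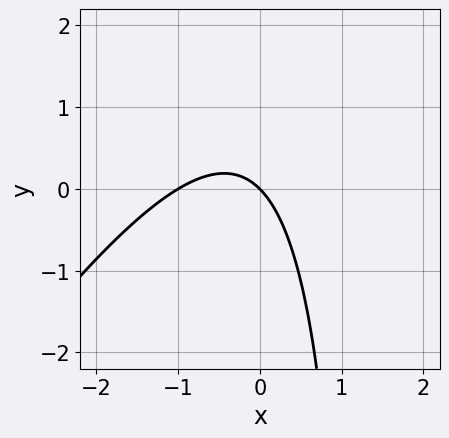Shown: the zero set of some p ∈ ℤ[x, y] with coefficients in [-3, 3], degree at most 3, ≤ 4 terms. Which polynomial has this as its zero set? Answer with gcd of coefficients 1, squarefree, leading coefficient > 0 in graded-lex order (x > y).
3*x^2 - 2*x*y + 3*x + 3*y

Degree: a generic line meets the curve in up to 2 points, so deg p = 2.
Observable constraints: one y-axis crossing is at y = 0; among the integer gridlines, it crosses the x-axis at x ∈ {-1, 0}.
These observations pin down the coefficients.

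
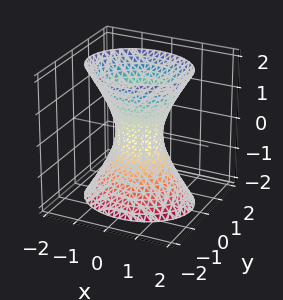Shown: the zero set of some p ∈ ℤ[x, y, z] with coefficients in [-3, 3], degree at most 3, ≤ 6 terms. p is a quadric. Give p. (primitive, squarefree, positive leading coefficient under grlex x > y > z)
1. Degree: one connected sheet with a waist; a quadric, so deg p = 2.
2. Symmetries: the z ↦ −z reflection is a symmetry, so z appears only in even powers; it's symmetric under y → −y, forcing even powers of y; mirror symmetry x ↦ −x ⇒ only even powers of x.
3. Reading off the gridlines: no z-intercept at any integer in the box.
4. Assembling these constraints gives the stated polynomial.

2*x^2 + 3*y^2 - z^2 - 1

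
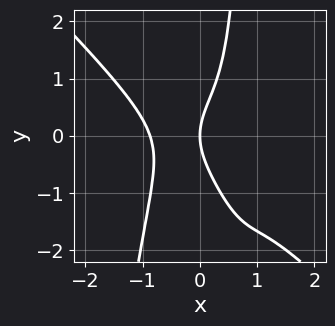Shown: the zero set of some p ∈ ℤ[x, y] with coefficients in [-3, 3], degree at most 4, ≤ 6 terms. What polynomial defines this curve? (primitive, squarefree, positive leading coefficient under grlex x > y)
3*x^4 + 3*x^3*y + x*y^2 - y^2 + 2*x

First, the degree is 4 — a generic line meets the curve in up to 4 points.
Then, checking where it meets the axes: one y-axis crossing is at y = 0; it meets the x-axis at x = 0 (among the integer gridlines).
Finally, assembling these constraints gives the stated polynomial.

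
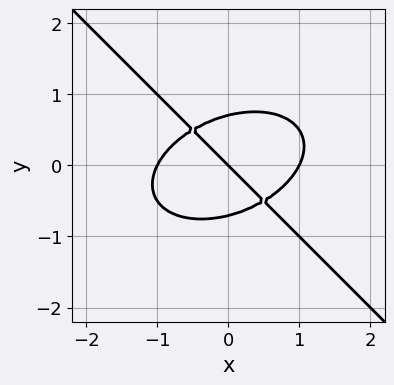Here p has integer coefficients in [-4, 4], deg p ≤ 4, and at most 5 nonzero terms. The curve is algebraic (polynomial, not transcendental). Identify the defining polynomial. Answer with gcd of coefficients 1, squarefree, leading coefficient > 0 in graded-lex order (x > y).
x^3 + x*y^2 + 2*y^3 - x - y

The degree is 3 — no degree-2 curve has this shape.
From the visible intercepts: among the integer gridlines, it crosses the x-axis at x ∈ {-1, 0, 1}; it meets the y-axis at y = 0 (among the integer gridlines).
Solving for integer coefficients yields p as stated.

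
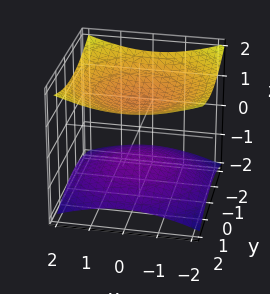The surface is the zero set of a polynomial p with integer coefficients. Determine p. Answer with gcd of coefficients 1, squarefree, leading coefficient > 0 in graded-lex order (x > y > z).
I count 2 distinct pieces. Treating them together as one polynomial.
The degree is 2 — two separate bowl-shaped sheets opening away from each other; a quadric.
Symmetries: mirror symmetry z ↦ −z ⇒ only even powers of z; the z-axis is an axis of rotation, so x and y enter only as x² + y².
From the axis intercepts and sections: no x-intercept at any integer in the box; the surface avoids every integer y-axis point in the box; the z-axis gridline crossings are at z ∈ {-1, 1}.
Matching integer coefficients to the picture gives p.

x^2 + y^2 - 3*z^2 + 3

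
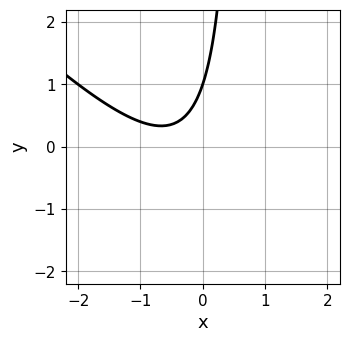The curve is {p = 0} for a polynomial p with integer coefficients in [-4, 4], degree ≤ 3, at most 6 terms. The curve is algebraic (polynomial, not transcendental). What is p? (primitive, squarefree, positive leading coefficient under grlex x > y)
3*x^2 + 3*x*y + 3*x - 2*y + 2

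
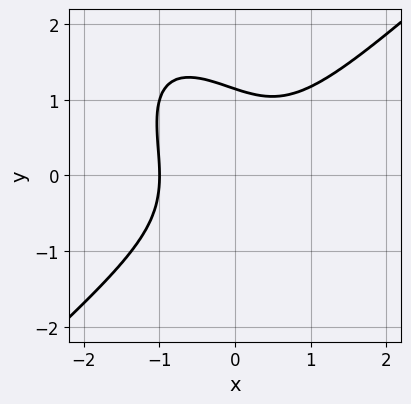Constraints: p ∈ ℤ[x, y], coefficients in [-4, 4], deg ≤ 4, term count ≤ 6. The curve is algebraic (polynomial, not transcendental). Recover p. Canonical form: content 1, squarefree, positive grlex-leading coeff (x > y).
3*x^3 - 2*x*y^2 - 2*y^3 + 3

First, deg p = 3. The shape is more complex than any degree-2 curve.
Next, reading off the gridlines: it crosses the x-axis at the gridline x = -1.
Finally, together with the visible shape, these determine p as stated.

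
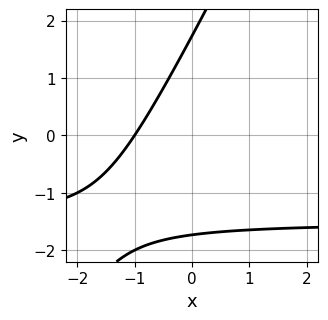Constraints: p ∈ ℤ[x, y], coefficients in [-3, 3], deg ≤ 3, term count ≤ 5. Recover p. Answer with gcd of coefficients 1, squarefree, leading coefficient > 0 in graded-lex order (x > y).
2*x*y - y^2 + 3*x + 3

(a) Degree: a generic line meets the curve in up to 2 points, so deg p = 2.
(b) Reading off the gridlines: it meets the x-axis at x = -1 (among the integer gridlines).
(c) The integer polynomial consistent with all of this is the stated p.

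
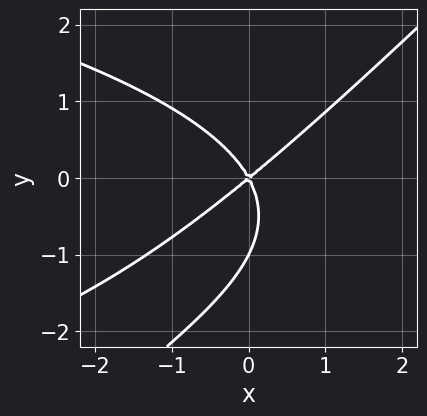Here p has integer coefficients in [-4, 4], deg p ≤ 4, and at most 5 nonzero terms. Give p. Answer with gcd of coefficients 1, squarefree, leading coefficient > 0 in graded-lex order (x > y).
2*x*y^2 - 2*y^3 + 3*x^2 - 2*x*y - 2*y^2

(a) Degree: the shape is more complex than any degree-2 curve, so deg p = 3.
(b) Observable constraints: the y-axis gridline crossings are at y ∈ {-1, 0}; it crosses the x-axis at the gridline x = 0.
(c) Matching integer coefficients to the picture gives p.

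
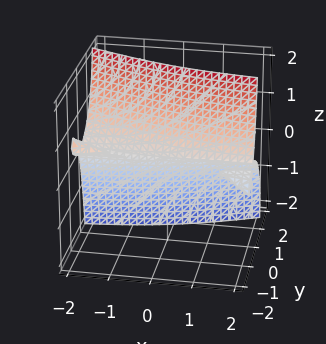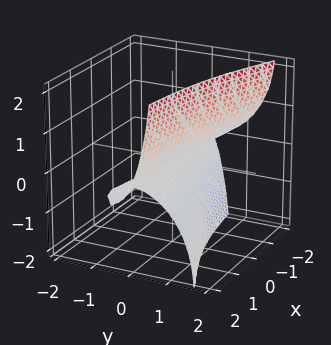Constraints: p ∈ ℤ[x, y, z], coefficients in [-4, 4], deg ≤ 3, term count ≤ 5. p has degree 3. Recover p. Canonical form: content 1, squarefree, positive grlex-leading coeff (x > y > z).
1. I count 3 distinct pieces.
2. The degree is 3 — the shape is more complex than any degree-2 surface.
3. Against the integer gridlines: the visible x-axis segment lies entirely on the surface; it meets the z-axis at z = 0 (among the integer gridlines); it meets the y-axis at y = 0 (among the integer gridlines).
4. Putting this together gives p.

x*y*z + y^3 + y*z^2 - z^2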